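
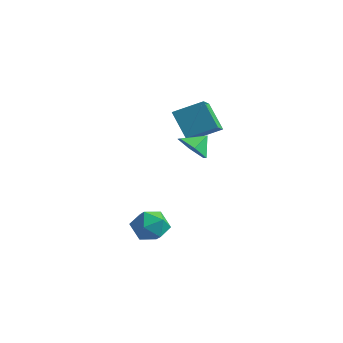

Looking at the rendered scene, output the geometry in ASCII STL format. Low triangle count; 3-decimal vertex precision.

solid 
facet normal 0.256 0.240 0.936
outer loop
vertex 0.618 -3.056 -0.523
vertex 0.535 -4.116 -0.229
vertex 1.498 -3.719 -0.594
endloop
endfacet
facet normal 0.555 0.687 0.469
outer loop
vertex 0.618 -3.056 -0.523
vertex 1.498 -3.719 -0.594
vertex 1.285 -2.996 -1.401
endloop
endfacet
facet normal 0.033 0.995 0.093
outer loop
vertex 0.618 -3.056 -0.523
vertex 1.285 -2.996 -1.401
vertex 0.19 -2.947 -1.535
endloop
endfacet
facet normal -0.590 0.738 0.329
outer loop
vertex 0.618 -3.056 -0.523
vertex 0.19 -2.947 -1.535
vertex -0.273 -3.64 -0.81
endloop
endfacet
facet normal -0.452 0.271 0.850
outer loop
vertex 0.618 -3.056 -0.523
vertex -0.273 -3.64 -0.81
vertex 0.535 -4.116 -0.229
endloop
endfacet
facet normal 0.953 0.301 0.018
outer loop
vertex 1.285 -2.996 -1.401
vertex 1.498 -3.719 -0.594
vertex 1.613 -4.02 -1.65
endloop
endfacet
facet normal 0.468 -0.422 0.776
outer loop
vertex 1.498 -3.719 -0.594
vertex 0.535 -4.116 -0.229
vertex 1.15 -4.713 -0.925
endloop
endfacet
facet normal -0.676 -0.371 0.636
outer loop
vertex 0.535 -4.116 -0.229
vertex -0.273 -3.64 -0.81
vertex 0.055 -4.664 -1.059
endloop
endfacet
facet normal -0.900 0.384 -0.207
outer loop
vertex -0.273 -3.64 -0.81
vertex 0.19 -2.947 -1.535
vertex -0.158 -3.941 -1.866
endloop
endfacet
facet normal 0.108 0.800 -0.591
outer loop
vertex 0.19 -2.947 -1.535
vertex 1.285 -2.996 -1.401
vertex 0.805 -3.544 -2.231
endloop
endfacet
facet normal 0.590 -0.738 -0.329
outer loop
vertex 0.722 -4.604 -1.937
vertex 1.613 -4.02 -1.65
vertex 1.15 -4.713 -0.925
endloop
endfacet
facet normal -0.033 -0.995 -0.093
outer loop
vertex 0.722 -4.604 -1.937
vertex 1.15 -4.713 -0.925
vertex 0.055 -4.664 -1.059
endloop
endfacet
facet normal -0.555 -0.687 -0.469
outer loop
vertex 0.722 -4.604 -1.937
vertex 0.055 -4.664 -1.059
vertex -0.158 -3.941 -1.866
endloop
endfacet
facet normal -0.256 -0.240 -0.936
outer loop
vertex 0.722 -4.604 -1.937
vertex -0.158 -3.941 -1.866
vertex 0.805 -3.544 -2.231
endloop
endfacet
facet normal 0.452 -0.271 -0.850
outer loop
vertex 0.722 -4.604 -1.937
vertex 0.805 -3.544 -2.231
vertex 1.613 -4.02 -1.65
endloop
endfacet
facet normal 0.900 -0.384 0.207
outer loop
vertex 1.15 -4.713 -0.925
vertex 1.613 -4.02 -1.65
vertex 1.498 -3.719 -0.594
endloop
endfacet
facet normal -0.108 -0.800 0.591
outer loop
vertex 0.055 -4.664 -1.059
vertex 1.15 -4.713 -0.925
vertex 0.535 -4.116 -0.229
endloop
endfacet
facet normal -0.953 -0.301 -0.018
outer loop
vertex -0.158 -3.941 -1.866
vertex 0.055 -4.664 -1.059
vertex -0.273 -3.64 -0.81
endloop
endfacet
facet normal -0.468 0.422 -0.776
outer loop
vertex 0.805 -3.544 -2.231
vertex -0.158 -3.941 -1.866
vertex 0.19 -2.947 -1.535
endloop
endfacet
facet normal 0.676 0.371 -0.636
outer loop
vertex 1.613 -4.02 -1.65
vertex 0.805 -3.544 -2.231
vertex 1.285 -2.996 -1.401
endloop
endfacet
facet normal -0.223 -0.732 -0.644
outer loop
vertex 1.882 -1.941 3.926
vertex 1.103 -1.367 3.543
vertex 2.055 -1.293 3.13
endloop
endfacet
facet normal 0.892 0.236 0.386
outer loop
vertex 1.882 -1.941 3.926
vertex 2.055 -1.293 3.13
vertex 1.357 -0.533 4.277
endloop
endfacet
facet normal -0.223 -0.731 -0.645
outer loop
vertex 2.055 -1.293 3.13
vertex 1.103 -1.367 3.543
vertex 1.277 -0.719 2.748
endloop
endfacet
facet normal 0.628 0.768 -0.126
outer loop
vertex 2.055 -1.293 3.13
vertex 1.277 -0.719 2.748
vertex 1.357 -0.533 4.277
endloop
endfacet
facet normal -0.222 -0.731 -0.645
outer loop
vertex 1.277 -0.719 2.748
vertex 1.103 -1.367 3.543
vertex 0.325 -0.793 3.16
endloop
endfacet
facet normal -0.126 0.986 -0.113
outer loop
vertex 1.277 -0.719 2.748
vertex 0.325 -0.793 3.16
vertex 1.357 -0.533 4.277
endloop
endfacet
facet normal -0.222 -0.731 -0.645
outer loop
vertex 0.325 -0.793 3.16
vertex 1.103 -1.367 3.543
vertex 0.151 -1.441 3.955
endloop
endfacet
facet normal -0.616 0.671 0.413
outer loop
vertex 0.325 -0.793 3.16
vertex 0.151 -1.441 3.955
vertex 1.357 -0.533 4.277
endloop
endfacet
facet normal -0.222 -0.732 -0.645
outer loop
vertex 0.151 -1.441 3.955
vertex 1.103 -1.367 3.543
vertex 0.93 -2.015 4.338
endloop
endfacet
facet normal -0.352 0.140 0.925
outer loop
vertex 0.151 -1.441 3.955
vertex 0.93 -2.015 4.338
vertex 1.357 -0.533 4.277
endloop
endfacet
facet normal -0.222 -0.732 -0.645
outer loop
vertex 0.93 -2.015 4.338
vertex 1.103 -1.367 3.543
vertex 1.882 -1.941 3.926
endloop
endfacet
facet normal 0.401 -0.078 0.913
outer loop
vertex 0.93 -2.015 4.338
vertex 1.882 -1.941 3.926
vertex 1.357 -0.533 4.277
endloop
endfacet
facet normal -0.598 0.050 0.800
outer loop
vertex -2.136 2.67 4.956
vertex -2.951 3.891 4.271
vertex -3.284 1.465 4.173
endloop
endfacet
facet normal 0.503 -0.754 0.423
outer loop
vertex -2.129 1.369 2.629
vertex -2.136 2.67 4.956
vertex -3.284 1.465 4.173
endloop
endfacet
facet normal -0.598 0.050 0.800
outer loop
vertex -3.284 1.465 4.173
vertex -2.951 3.891 4.271
vertex -4.099 2.686 3.487
endloop
endfacet
facet normal -0.624 -0.656 -0.426
outer loop
vertex -4.099 2.686 3.487
vertex -2.129 1.369 2.629
vertex -3.284 1.465 4.173
endloop
endfacet
facet normal 0.624 0.655 0.426
outer loop
vertex -2.136 2.67 4.956
vertex -1.796 3.795 2.727
vertex -2.951 3.891 4.271
endloop
endfacet
facet normal 0.503 -0.754 0.423
outer loop
vertex -0.981 2.574 3.413
vertex -2.136 2.67 4.956
vertex -2.129 1.369 2.629
endloop
endfacet
facet normal 0.624 0.656 0.426
outer loop
vertex -0.981 2.574 3.413
vertex -1.796 3.795 2.727
vertex -2.136 2.67 4.956
endloop
endfacet
facet normal -0.503 0.754 -0.423
outer loop
vertex -2.951 3.891 4.271
vertex -1.796 3.795 2.727
vertex -4.099 2.686 3.487
endloop
endfacet
facet normal -0.624 -0.655 -0.426
outer loop
vertex -2.944 2.59 1.944
vertex -2.129 1.369 2.629
vertex -4.099 2.686 3.487
endloop
endfacet
facet normal -0.503 0.754 -0.423
outer loop
vertex -4.099 2.686 3.487
vertex -1.796 3.795 2.727
vertex -2.944 2.59 1.944
endloop
endfacet
facet normal 0.598 -0.049 -0.800
outer loop
vertex -2.944 2.59 1.944
vertex -0.981 2.574 3.413
vertex -2.129 1.369 2.629
endloop
endfacet
facet normal 0.598 -0.050 -0.800
outer loop
vertex -1.796 3.795 2.727
vertex -0.981 2.574 3.413
vertex -2.944 2.59 1.944
endloop
endfacet

endsolid


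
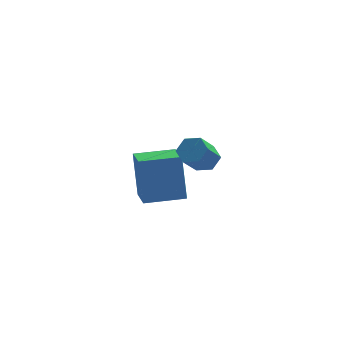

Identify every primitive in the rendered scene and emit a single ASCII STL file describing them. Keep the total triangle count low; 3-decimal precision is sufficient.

solid 
facet normal -0.995 -0.095 -0.032
outer loop
vertex -1.054 2.058 -2.146
vertex -1.164 3.374 -2.64
vertex -0.938 1.421 -3.869
endloop
endfacet
facet normal 0.078 -0.933 0.350
outer loop
vertex 0.584 1.566 -3.82
vertex -1.054 2.058 -2.146
vertex -0.938 1.421 -3.869
endloop
endfacet
facet normal -0.995 -0.095 -0.032
outer loop
vertex -0.938 1.421 -3.869
vertex -1.164 3.374 -2.64
vertex -1.048 2.737 -4.363
endloop
endfacet
facet normal 0.063 -0.346 -0.936
outer loop
vertex -1.048 2.737 -4.363
vertex 0.584 1.566 -3.82
vertex -0.938 1.421 -3.869
endloop
endfacet
facet normal -0.063 0.346 0.936
outer loop
vertex -1.054 2.058 -2.146
vertex 0.358 3.519 -2.591
vertex -1.164 3.374 -2.64
endloop
endfacet
facet normal 0.078 -0.933 0.350
outer loop
vertex 0.468 2.203 -2.097
vertex -1.054 2.058 -2.146
vertex 0.584 1.566 -3.82
endloop
endfacet
facet normal -0.063 0.346 0.936
outer loop
vertex 0.468 2.203 -2.097
vertex 0.358 3.519 -2.591
vertex -1.054 2.058 -2.146
endloop
endfacet
facet normal -0.078 0.933 -0.350
outer loop
vertex -1.164 3.374 -2.64
vertex 0.358 3.519 -2.591
vertex -1.048 2.737 -4.363
endloop
endfacet
facet normal 0.063 -0.346 -0.936
outer loop
vertex 0.474 2.882 -4.314
vertex 0.584 1.566 -3.82
vertex -1.048 2.737 -4.363
endloop
endfacet
facet normal -0.078 0.933 -0.350
outer loop
vertex -1.048 2.737 -4.363
vertex 0.358 3.519 -2.591
vertex 0.474 2.882 -4.314
endloop
endfacet
facet normal 0.995 0.095 0.032
outer loop
vertex 0.474 2.882 -4.314
vertex 0.468 2.203 -2.097
vertex 0.584 1.566 -3.82
endloop
endfacet
facet normal 0.995 0.095 0.032
outer loop
vertex 0.358 3.519 -2.591
vertex 0.468 2.203 -2.097
vertex 0.474 2.882 -4.314
endloop
endfacet
facet normal 0.430 0.519 -0.739
outer loop
vertex 1.237 -0.764 0.451
vertex 0.928 -1.042 0.076
vertex 0.736 -0.565 0.299
endloop
endfacet
facet normal 0.121 0.777 0.617
outer loop
vertex 1.237 -0.764 0.451
vertex 0.736 -0.565 0.299
vertex 0.742 -1.361 1.3
endloop
endfacet
facet normal 0.121 0.777 0.617
outer loop
vertex 0.742 -1.361 1.3
vertex 0.736 -0.565 0.299
vertex 0.241 -1.162 1.148
endloop
endfacet
facet normal -0.430 -0.520 0.738
outer loop
vertex 0.742 -1.361 1.3
vertex 0.241 -1.162 1.148
vertex 0.432 -1.638 0.924
endloop
endfacet
facet normal 0.432 0.519 -0.738
outer loop
vertex 0.736 -0.565 0.299
vertex 0.928 -1.042 0.076
vertex 0.427 -0.842 -0.077
endloop
endfacet
facet normal -0.714 0.696 0.074
outer loop
vertex 0.736 -0.565 0.299
vertex 0.427 -0.842 -0.077
vertex 0.241 -1.162 1.148
endloop
endfacet
facet normal -0.714 0.696 0.074
outer loop
vertex 0.241 -1.162 1.148
vertex 0.427 -0.842 -0.077
vertex -0.068 -1.439 0.772
endloop
endfacet
facet normal -0.431 -0.520 0.737
outer loop
vertex 0.241 -1.162 1.148
vertex -0.068 -1.439 0.772
vertex 0.432 -1.638 0.924
endloop
endfacet
facet normal 0.432 0.518 -0.738
outer loop
vertex 0.427 -0.842 -0.077
vertex 0.928 -1.042 0.076
vertex 0.618 -1.319 -0.3
endloop
endfacet
facet normal -0.835 -0.080 -0.544
outer loop
vertex 0.427 -0.842 -0.077
vertex 0.618 -1.319 -0.3
vertex -0.068 -1.439 0.772
endloop
endfacet
facet normal -0.835 -0.080 -0.544
outer loop
vertex -0.068 -1.439 0.772
vertex 0.618 -1.319 -0.3
vertex 0.123 -1.916 0.549
endloop
endfacet
facet normal -0.431 -0.518 0.739
outer loop
vertex -0.068 -1.439 0.772
vertex 0.123 -1.916 0.549
vertex 0.432 -1.638 0.924
endloop
endfacet
facet normal 0.430 0.520 -0.738
outer loop
vertex 0.618 -1.319 -0.3
vertex 0.928 -1.042 0.076
vertex 1.119 -1.518 -0.148
endloop
endfacet
facet normal -0.121 -0.777 -0.617
outer loop
vertex 0.618 -1.319 -0.3
vertex 1.119 -1.518 -0.148
vertex 0.123 -1.916 0.549
endloop
endfacet
facet normal -0.121 -0.777 -0.617
outer loop
vertex 0.123 -1.916 0.549
vertex 1.119 -1.518 -0.148
vertex 0.624 -2.115 0.701
endloop
endfacet
facet normal -0.430 -0.519 0.739
outer loop
vertex 0.123 -1.916 0.549
vertex 0.624 -2.115 0.701
vertex 0.432 -1.638 0.924
endloop
endfacet
facet normal 0.431 0.520 -0.737
outer loop
vertex 1.119 -1.518 -0.148
vertex 0.928 -1.042 0.076
vertex 1.428 -1.241 0.228
endloop
endfacet
facet normal 0.714 -0.696 -0.074
outer loop
vertex 1.119 -1.518 -0.148
vertex 1.428 -1.241 0.228
vertex 0.624 -2.115 0.701
endloop
endfacet
facet normal 0.714 -0.696 -0.074
outer loop
vertex 0.624 -2.115 0.701
vertex 1.428 -1.241 0.228
vertex 0.933 -1.838 1.077
endloop
endfacet
facet normal -0.432 -0.519 0.738
outer loop
vertex 0.624 -2.115 0.701
vertex 0.933 -1.838 1.077
vertex 0.432 -1.638 0.924
endloop
endfacet
facet normal 0.431 0.518 -0.739
outer loop
vertex 1.428 -1.241 0.228
vertex 0.928 -1.042 0.076
vertex 1.237 -0.764 0.451
endloop
endfacet
facet normal 0.835 0.080 0.544
outer loop
vertex 1.428 -1.241 0.228
vertex 1.237 -0.764 0.451
vertex 0.933 -1.838 1.077
endloop
endfacet
facet normal 0.835 0.080 0.544
outer loop
vertex 0.933 -1.838 1.077
vertex 1.237 -0.764 0.451
vertex 0.742 -1.361 1.3
endloop
endfacet
facet normal -0.432 -0.518 0.738
outer loop
vertex 0.933 -1.838 1.077
vertex 0.742 -1.361 1.3
vertex 0.432 -1.638 0.924
endloop
endfacet

endsolid


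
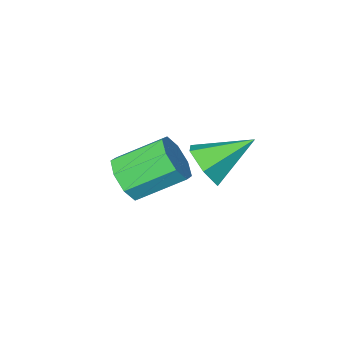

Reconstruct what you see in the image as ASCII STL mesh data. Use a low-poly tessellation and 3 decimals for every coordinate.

solid 
facet normal 0.824 -0.257 -0.504
outer loop
vertex 0.604 2.139 3.134
vertex 0.319 2.224 2.625
vertex 0.612 2.67 2.877
endloop
endfacet
facet normal 0.201 0.424 0.883
outer loop
vertex 0.604 2.139 3.134
vertex 0.612 2.67 2.877
vertex -0.679 2.536 3.235
endloop
endfacet
facet normal 0.825 -0.257 -0.504
outer loop
vertex 0.612 2.67 2.877
vertex 0.319 2.224 2.625
vertex 0.327 2.755 2.367
endloop
endfacet
facet normal -0.049 0.980 0.191
outer loop
vertex 0.612 2.67 2.877
vertex 0.327 2.755 2.367
vertex -0.679 2.536 3.235
endloop
endfacet
facet normal 0.824 -0.258 -0.505
outer loop
vertex 0.327 2.755 2.367
vertex 0.319 2.224 2.625
vertex 0.033 2.309 2.115
endloop
endfacet
facet normal -0.570 0.656 -0.495
outer loop
vertex 0.327 2.755 2.367
vertex 0.033 2.309 2.115
vertex -0.679 2.536 3.235
endloop
endfacet
facet normal 0.824 -0.258 -0.505
outer loop
vertex 0.033 2.309 2.115
vertex 0.319 2.224 2.625
vertex 0.025 1.779 2.373
endloop
endfacet
facet normal -0.842 -0.226 -0.490
outer loop
vertex 0.033 2.309 2.115
vertex 0.025 1.779 2.373
vertex -0.679 2.536 3.235
endloop
endfacet
facet normal 0.824 -0.259 -0.504
outer loop
vertex 0.025 1.779 2.373
vertex 0.319 2.224 2.625
vertex 0.31 1.694 2.882
endloop
endfacet
facet normal -0.592 -0.780 0.201
outer loop
vertex 0.025 1.779 2.373
vertex 0.31 1.694 2.882
vertex -0.679 2.536 3.235
endloop
endfacet
facet normal 0.824 -0.259 -0.504
outer loop
vertex 0.31 1.694 2.882
vertex 0.319 2.224 2.625
vertex 0.604 2.139 3.134
endloop
endfacet
facet normal -0.071 -0.456 0.887
outer loop
vertex 0.31 1.694 2.882
vertex 0.604 2.139 3.134
vertex -0.679 2.536 3.235
endloop
endfacet
facet normal 0.768 -0.393 -0.505
outer loop
vertex 0.997 -0.426 1.184
vertex 0.778 -0.18 0.659
vertex 1.167 0.009 1.104
endloop
endfacet
facet normal 0.530 -0.052 0.846
outer loop
vertex 0.997 -0.426 1.184
vertex 1.167 0.009 1.104
vertex 0.021 0.073 1.826
endloop
endfacet
facet normal 0.530 -0.050 0.846
outer loop
vertex 0.021 0.073 1.826
vertex 1.167 0.009 1.104
vertex 0.191 0.509 1.745
endloop
endfacet
facet normal -0.768 0.393 0.505
outer loop
vertex 0.021 0.073 1.826
vertex 0.191 0.509 1.745
vertex -0.198 0.32 1.301
endloop
endfacet
facet normal 0.769 -0.393 -0.505
outer loop
vertex 1.167 0.009 1.104
vertex 0.778 -0.18 0.659
vertex 1.109 0.334 0.763
endloop
endfacet
facet normal 0.628 0.614 0.478
outer loop
vertex 1.167 0.009 1.104
vertex 1.109 0.334 0.763
vertex 0.191 0.509 1.745
endloop
endfacet
facet normal 0.628 0.614 0.478
outer loop
vertex 0.191 0.509 1.745
vertex 1.109 0.334 0.763
vertex 0.133 0.834 1.404
endloop
endfacet
facet normal -0.768 0.393 0.505
outer loop
vertex 0.191 0.509 1.745
vertex 0.133 0.834 1.404
vertex -0.198 0.32 1.301
endloop
endfacet
facet normal 0.768 -0.393 -0.505
outer loop
vertex 1.109 0.334 0.763
vertex 0.778 -0.18 0.659
vertex 0.857 0.358 0.361
endloop
endfacet
facet normal 0.359 0.918 -0.170
outer loop
vertex 1.109 0.334 0.763
vertex 0.857 0.358 0.361
vertex 0.133 0.834 1.404
endloop
endfacet
facet normal 0.358 0.918 -0.170
outer loop
vertex 0.133 0.834 1.404
vertex 0.857 0.358 0.361
vertex -0.119 0.858 1.003
endloop
endfacet
facet normal -0.768 0.393 0.506
outer loop
vertex 0.133 0.834 1.404
vertex -0.119 0.858 1.003
vertex -0.198 0.32 1.301
endloop
endfacet
facet normal 0.768 -0.393 -0.505
outer loop
vertex 0.857 0.358 0.361
vertex 0.778 -0.18 0.659
vertex 0.559 0.067 0.134
endloop
endfacet
facet normal -0.122 0.685 -0.718
outer loop
vertex 0.857 0.358 0.361
vertex 0.559 0.067 0.134
vertex -0.119 0.858 1.003
endloop
endfacet
facet normal -0.123 0.684 -0.719
outer loop
vertex -0.119 0.858 1.003
vertex 0.559 0.067 0.134
vertex -0.417 0.566 0.776
endloop
endfacet
facet normal -0.769 0.392 0.505
outer loop
vertex -0.119 0.858 1.003
vertex -0.417 0.566 0.776
vertex -0.198 0.32 1.301
endloop
endfacet
facet normal 0.768 -0.393 -0.505
outer loop
vertex 0.559 0.067 0.134
vertex 0.778 -0.18 0.659
vertex 0.389 -0.369 0.215
endloop
endfacet
facet normal -0.531 0.050 -0.846
outer loop
vertex 0.559 0.067 0.134
vertex 0.389 -0.369 0.215
vertex -0.417 0.566 0.776
endloop
endfacet
facet normal -0.530 0.051 -0.847
outer loop
vertex -0.417 0.566 0.776
vertex 0.389 -0.369 0.215
vertex -0.587 0.131 0.856
endloop
endfacet
facet normal -0.768 0.393 0.505
outer loop
vertex -0.417 0.566 0.776
vertex -0.587 0.131 0.856
vertex -0.198 0.32 1.301
endloop
endfacet
facet normal 0.768 -0.393 -0.505
outer loop
vertex 0.389 -0.369 0.215
vertex 0.778 -0.18 0.659
vertex 0.447 -0.694 0.556
endloop
endfacet
facet normal -0.628 -0.614 -0.478
outer loop
vertex 0.389 -0.369 0.215
vertex 0.447 -0.694 0.556
vertex -0.587 0.131 0.856
endloop
endfacet
facet normal -0.628 -0.614 -0.478
outer loop
vertex -0.587 0.131 0.856
vertex 0.447 -0.694 0.556
vertex -0.529 -0.194 1.197
endloop
endfacet
facet normal -0.769 0.393 0.505
outer loop
vertex -0.587 0.131 0.856
vertex -0.529 -0.194 1.197
vertex -0.198 0.32 1.301
endloop
endfacet
facet normal 0.768 -0.393 -0.506
outer loop
vertex 0.447 -0.694 0.556
vertex 0.778 -0.18 0.659
vertex 0.699 -0.718 0.957
endloop
endfacet
facet normal -0.358 -0.918 0.170
outer loop
vertex 0.447 -0.694 0.556
vertex 0.699 -0.718 0.957
vertex -0.529 -0.194 1.197
endloop
endfacet
facet normal -0.358 -0.918 0.170
outer loop
vertex -0.529 -0.194 1.197
vertex 0.699 -0.718 0.957
vertex -0.277 -0.218 1.599
endloop
endfacet
facet normal -0.768 0.393 0.505
outer loop
vertex -0.529 -0.194 1.197
vertex -0.277 -0.218 1.599
vertex -0.198 0.32 1.301
endloop
endfacet
facet normal 0.769 -0.392 -0.505
outer loop
vertex 0.699 -0.718 0.957
vertex 0.778 -0.18 0.659
vertex 0.997 -0.426 1.184
endloop
endfacet
facet normal 0.123 -0.684 0.719
outer loop
vertex 0.699 -0.718 0.957
vertex 0.997 -0.426 1.184
vertex -0.277 -0.218 1.599
endloop
endfacet
facet normal 0.122 -0.685 0.718
outer loop
vertex -0.277 -0.218 1.599
vertex 0.997 -0.426 1.184
vertex 0.021 0.073 1.826
endloop
endfacet
facet normal -0.768 0.393 0.505
outer loop
vertex -0.277 -0.218 1.599
vertex 0.021 0.073 1.826
vertex -0.198 0.32 1.301
endloop
endfacet

endsolid


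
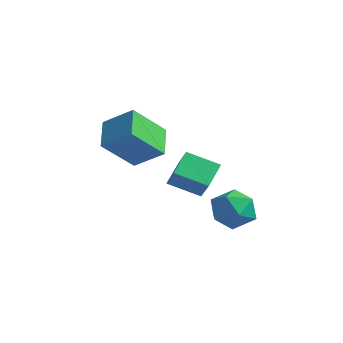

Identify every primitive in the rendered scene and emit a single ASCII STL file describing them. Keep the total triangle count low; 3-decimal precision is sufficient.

solid 
facet normal -0.610 0.620 0.494
outer loop
vertex -3.304 -1.35 2.638
vertex -2.92 0.198 1.167
vertex -4.617 -1.904 1.712
endloop
endfacet
facet normal -0.177 -0.714 0.678
outer loop
vertex -3.58 -2.958 0.873
vertex -3.304 -1.35 2.638
vertex -4.617 -1.904 1.712
endloop
endfacet
facet normal -0.610 0.620 0.494
outer loop
vertex -4.617 -1.904 1.712
vertex -2.92 0.198 1.167
vertex -4.233 -0.356 0.241
endloop
endfacet
facet normal -0.772 -0.326 -0.545
outer loop
vertex -4.233 -0.356 0.241
vertex -3.58 -2.958 0.873
vertex -4.617 -1.904 1.712
endloop
endfacet
facet normal 0.772 0.326 0.545
outer loop
vertex -3.304 -1.35 2.638
vertex -1.883 -0.856 0.328
vertex -2.92 0.198 1.167
endloop
endfacet
facet normal -0.177 -0.714 0.678
outer loop
vertex -2.267 -2.404 1.799
vertex -3.304 -1.35 2.638
vertex -3.58 -2.958 0.873
endloop
endfacet
facet normal 0.772 0.326 0.545
outer loop
vertex -2.267 -2.404 1.799
vertex -1.883 -0.856 0.328
vertex -3.304 -1.35 2.638
endloop
endfacet
facet normal 0.177 0.714 -0.678
outer loop
vertex -2.92 0.198 1.167
vertex -1.883 -0.856 0.328
vertex -4.233 -0.356 0.241
endloop
endfacet
facet normal -0.772 -0.326 -0.545
outer loop
vertex -3.196 -1.41 -0.598
vertex -3.58 -2.958 0.873
vertex -4.233 -0.356 0.241
endloop
endfacet
facet normal 0.177 0.714 -0.678
outer loop
vertex -4.233 -0.356 0.241
vertex -1.883 -0.856 0.328
vertex -3.196 -1.41 -0.598
endloop
endfacet
facet normal 0.610 -0.620 -0.494
outer loop
vertex -3.196 -1.41 -0.598
vertex -2.267 -2.404 1.799
vertex -3.58 -2.958 0.873
endloop
endfacet
facet normal 0.610 -0.620 -0.494
outer loop
vertex -1.883 -0.856 0.328
vertex -2.267 -2.404 1.799
vertex -3.196 -1.41 -0.598
endloop
endfacet
facet normal -0.857 0.240 0.456
outer loop
vertex 0.616 0.408 -2.211
vertex 0.615 -0.598 -1.684
vertex 1.122 0.296 -1.201
endloop
endfacet
facet normal -0.467 0.822 0.325
outer loop
vertex 0.616 0.408 -2.211
vertex 1.122 0.296 -1.201
vertex 1.62 0.903 -2.021
endloop
endfacet
facet normal -0.351 0.857 -0.378
outer loop
vertex 0.616 0.408 -2.211
vertex 1.62 0.903 -2.021
vertex 1.421 0.384 -3.012
endloop
endfacet
facet normal -0.670 0.295 -0.682
outer loop
vertex 0.616 0.408 -2.211
vertex 1.421 0.384 -3.012
vertex 0.8 -0.543 -2.803
endloop
endfacet
facet normal -0.982 -0.086 -0.167
outer loop
vertex 0.616 0.408 -2.211
vertex 0.8 -0.543 -2.803
vertex 0.615 -0.598 -1.684
endloop
endfacet
facet normal 0.164 0.743 0.649
outer loop
vertex 1.62 0.903 -2.021
vertex 1.122 0.296 -1.201
vertex 2.24 0.203 -1.377
endloop
endfacet
facet normal -0.468 -0.200 0.861
outer loop
vertex 1.122 0.296 -1.201
vertex 0.615 -0.598 -1.684
vertex 1.619 -0.724 -1.168
endloop
endfacet
facet normal -0.670 -0.728 -0.147
outer loop
vertex 0.615 -0.598 -1.684
vertex 0.8 -0.543 -2.803
vertex 1.42 -1.243 -2.159
endloop
endfacet
facet normal -0.164 -0.111 -0.980
outer loop
vertex 0.8 -0.543 -2.803
vertex 1.421 0.384 -3.012
vertex 1.918 -0.636 -2.979
endloop
endfacet
facet normal 0.351 0.799 -0.489
outer loop
vertex 1.421 0.384 -3.012
vertex 1.62 0.903 -2.021
vertex 2.425 0.258 -2.496
endloop
endfacet
facet normal 0.670 -0.295 0.682
outer loop
vertex 2.424 -0.748 -1.969
vertex 2.24 0.203 -1.377
vertex 1.619 -0.724 -1.168
endloop
endfacet
facet normal 0.351 -0.857 0.378
outer loop
vertex 2.424 -0.748 -1.969
vertex 1.619 -0.724 -1.168
vertex 1.42 -1.243 -2.159
endloop
endfacet
facet normal 0.467 -0.822 -0.325
outer loop
vertex 2.424 -0.748 -1.969
vertex 1.42 -1.243 -2.159
vertex 1.918 -0.636 -2.979
endloop
endfacet
facet normal 0.857 -0.240 -0.456
outer loop
vertex 2.424 -0.748 -1.969
vertex 1.918 -0.636 -2.979
vertex 2.425 0.258 -2.496
endloop
endfacet
facet normal 0.982 0.086 0.167
outer loop
vertex 2.424 -0.748 -1.969
vertex 2.425 0.258 -2.496
vertex 2.24 0.203 -1.377
endloop
endfacet
facet normal 0.164 0.111 0.980
outer loop
vertex 1.619 -0.724 -1.168
vertex 2.24 0.203 -1.377
vertex 1.122 0.296 -1.201
endloop
endfacet
facet normal -0.351 -0.799 0.489
outer loop
vertex 1.42 -1.243 -2.159
vertex 1.619 -0.724 -1.168
vertex 0.615 -0.598 -1.684
endloop
endfacet
facet normal -0.164 -0.743 -0.649
outer loop
vertex 1.918 -0.636 -2.979
vertex 1.42 -1.243 -2.159
vertex 0.8 -0.543 -2.803
endloop
endfacet
facet normal 0.468 0.200 -0.861
outer loop
vertex 2.425 0.258 -2.496
vertex 1.918 -0.636 -2.979
vertex 1.421 0.384 -3.012
endloop
endfacet
facet normal 0.670 0.728 0.147
outer loop
vertex 2.24 0.203 -1.377
vertex 2.425 0.258 -2.496
vertex 1.62 0.903 -2.021
endloop
endfacet
facet normal -0.625 0.288 -0.725
outer loop
vertex -2.073 0.158 -0.532
vertex -0.894 1.051 -1.194
vertex -1.67 -0.962 -1.325
endloop
endfacet
facet normal -0.728 -0.551 0.408
outer loop
vertex -0.826 -1.351 -0.346
vertex -2.073 0.158 -0.532
vertex -1.67 -0.962 -1.325
endloop
endfacet
facet normal -0.625 0.288 -0.725
outer loop
vertex -1.67 -0.962 -1.325
vertex -0.894 1.051 -1.194
vertex -0.491 -0.069 -1.987
endloop
endfacet
facet normal 0.282 -0.783 -0.554
outer loop
vertex -0.491 -0.069 -1.987
vertex -0.826 -1.351 -0.346
vertex -1.67 -0.962 -1.325
endloop
endfacet
facet normal -0.282 0.783 0.554
outer loop
vertex -2.073 0.158 -0.532
vertex -0.05 0.662 -0.215
vertex -0.894 1.051 -1.194
endloop
endfacet
facet normal -0.728 -0.551 0.408
outer loop
vertex -1.229 -0.231 0.447
vertex -2.073 0.158 -0.532
vertex -0.826 -1.351 -0.346
endloop
endfacet
facet normal -0.282 0.783 0.554
outer loop
vertex -1.229 -0.231 0.447
vertex -0.05 0.662 -0.215
vertex -2.073 0.158 -0.532
endloop
endfacet
facet normal 0.728 0.551 -0.408
outer loop
vertex -0.894 1.051 -1.194
vertex -0.05 0.662 -0.215
vertex -0.491 -0.069 -1.987
endloop
endfacet
facet normal 0.282 -0.783 -0.554
outer loop
vertex 0.353 -0.458 -1.008
vertex -0.826 -1.351 -0.346
vertex -0.491 -0.069 -1.987
endloop
endfacet
facet normal 0.728 0.551 -0.408
outer loop
vertex -0.491 -0.069 -1.987
vertex -0.05 0.662 -0.215
vertex 0.353 -0.458 -1.008
endloop
endfacet
facet normal 0.625 -0.288 0.725
outer loop
vertex 0.353 -0.458 -1.008
vertex -1.229 -0.231 0.447
vertex -0.826 -1.351 -0.346
endloop
endfacet
facet normal 0.625 -0.288 0.725
outer loop
vertex -0.05 0.662 -0.215
vertex -1.229 -0.231 0.447
vertex 0.353 -0.458 -1.008
endloop
endfacet

endsolid


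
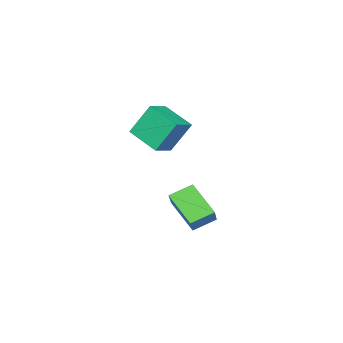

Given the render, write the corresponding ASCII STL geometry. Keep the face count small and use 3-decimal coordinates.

solid 
facet normal -0.603 -0.500 -0.621
outer loop
vertex 1.909 1.2 0.646
vertex 1.001 1.682 1.14
vertex 1.989 2.522 -0.497
endloop
endfacet
facet normal 0.796 -0.422 -0.433
outer loop
vertex 2.899 3.278 0.44
vertex 1.909 1.2 0.646
vertex 1.989 2.522 -0.497
endloop
endfacet
facet normal -0.603 -0.501 -0.621
outer loop
vertex 1.989 2.522 -0.497
vertex 1.001 1.682 1.14
vertex 1.081 3.004 -0.004
endloop
endfacet
facet normal 0.046 0.755 -0.654
outer loop
vertex 1.081 3.004 -0.004
vertex 2.899 3.278 0.44
vertex 1.989 2.522 -0.497
endloop
endfacet
facet normal -0.045 -0.755 0.654
outer loop
vertex 1.909 1.2 0.646
vertex 1.911 2.438 2.077
vertex 1.001 1.682 1.14
endloop
endfacet
facet normal 0.797 -0.422 -0.432
outer loop
vertex 2.819 1.956 1.584
vertex 1.909 1.2 0.646
vertex 2.899 3.278 0.44
endloop
endfacet
facet normal -0.046 -0.755 0.654
outer loop
vertex 2.819 1.956 1.584
vertex 1.911 2.438 2.077
vertex 1.909 1.2 0.646
endloop
endfacet
facet normal -0.796 0.423 0.433
outer loop
vertex 1.001 1.682 1.14
vertex 1.911 2.438 2.077
vertex 1.081 3.004 -0.004
endloop
endfacet
facet normal 0.046 0.756 -0.653
outer loop
vertex 1.991 3.76 0.934
vertex 2.899 3.278 0.44
vertex 1.081 3.004 -0.004
endloop
endfacet
facet normal -0.797 0.422 0.433
outer loop
vertex 1.081 3.004 -0.004
vertex 1.911 2.438 2.077
vertex 1.991 3.76 0.934
endloop
endfacet
facet normal 0.603 0.501 0.621
outer loop
vertex 1.991 3.76 0.934
vertex 2.819 1.956 1.584
vertex 2.899 3.278 0.44
endloop
endfacet
facet normal 0.603 0.501 0.621
outer loop
vertex 1.911 2.438 2.077
vertex 2.819 1.956 1.584
vertex 1.991 3.76 0.934
endloop
endfacet
facet normal -0.337 0.376 0.863
outer loop
vertex -1.534 -2.613 4.309
vertex -0.423 -2.434 4.665
vertex -1.564 -1.031 3.609
endloop
endfacet
facet normal -0.941 -0.151 -0.302
outer loop
vertex -0.957 -1.706 2.055
vertex -1.534 -2.613 4.309
vertex -1.564 -1.031 3.609
endloop
endfacet
facet normal -0.337 0.376 0.863
outer loop
vertex -1.564 -1.031 3.609
vertex -0.423 -2.434 4.665
vertex -0.453 -0.852 3.965
endloop
endfacet
facet normal -0.018 0.915 -0.404
outer loop
vertex -0.453 -0.852 3.965
vertex -0.957 -1.706 2.055
vertex -1.564 -1.031 3.609
endloop
endfacet
facet normal 0.018 -0.915 0.404
outer loop
vertex -1.534 -2.613 4.309
vertex 0.184 -3.109 3.111
vertex -0.423 -2.434 4.665
endloop
endfacet
facet normal -0.941 -0.151 -0.302
outer loop
vertex -0.927 -3.288 2.755
vertex -1.534 -2.613 4.309
vertex -0.957 -1.706 2.055
endloop
endfacet
facet normal 0.018 -0.915 0.404
outer loop
vertex -0.927 -3.288 2.755
vertex 0.184 -3.109 3.111
vertex -1.534 -2.613 4.309
endloop
endfacet
facet normal 0.941 0.151 0.302
outer loop
vertex -0.423 -2.434 4.665
vertex 0.184 -3.109 3.111
vertex -0.453 -0.852 3.965
endloop
endfacet
facet normal -0.018 0.915 -0.404
outer loop
vertex 0.154 -1.527 2.411
vertex -0.957 -1.706 2.055
vertex -0.453 -0.852 3.965
endloop
endfacet
facet normal 0.941 0.151 0.302
outer loop
vertex -0.453 -0.852 3.965
vertex 0.184 -3.109 3.111
vertex 0.154 -1.527 2.411
endloop
endfacet
facet normal 0.337 -0.376 -0.863
outer loop
vertex 0.154 -1.527 2.411
vertex -0.927 -3.288 2.755
vertex -0.957 -1.706 2.055
endloop
endfacet
facet normal 0.337 -0.376 -0.863
outer loop
vertex 0.184 -3.109 3.111
vertex -0.927 -3.288 2.755
vertex 0.154 -1.527 2.411
endloop
endfacet

endsolid


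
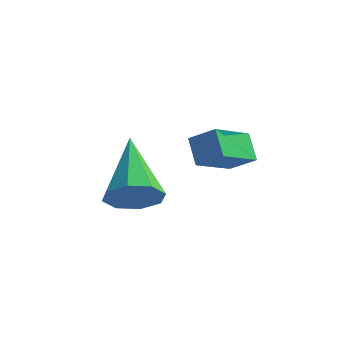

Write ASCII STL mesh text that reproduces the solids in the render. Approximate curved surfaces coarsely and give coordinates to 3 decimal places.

solid 
facet normal -0.843 -0.092 -0.529
outer loop
vertex 1.611 2.963 0.737
vertex 1.831 4.264 0.16
vertex 2.09 2.573 0.042
endloop
endfacet
facet normal -0.154 -0.903 0.401
outer loop
vertex 2.849 2.656 0.52
vertex 1.611 2.963 0.737
vertex 2.09 2.573 0.042
endloop
endfacet
facet normal -0.842 -0.092 -0.531
outer loop
vertex 2.09 2.573 0.042
vertex 1.831 4.264 0.16
vertex 2.311 3.874 -0.534
endloop
endfacet
facet normal 0.516 -0.419 -0.747
outer loop
vertex 2.311 3.874 -0.534
vertex 2.849 2.656 0.52
vertex 2.09 2.573 0.042
endloop
endfacet
facet normal -0.516 0.419 0.747
outer loop
vertex 1.611 2.963 0.737
vertex 2.59 4.347 0.638
vertex 1.831 4.264 0.16
endloop
endfacet
facet normal -0.154 -0.903 0.401
outer loop
vertex 2.369 3.046 1.214
vertex 1.611 2.963 0.737
vertex 2.849 2.656 0.52
endloop
endfacet
facet normal -0.516 0.419 0.747
outer loop
vertex 2.369 3.046 1.214
vertex 2.59 4.347 0.638
vertex 1.611 2.963 0.737
endloop
endfacet
facet normal 0.154 0.903 -0.401
outer loop
vertex 1.831 4.264 0.16
vertex 2.59 4.347 0.638
vertex 2.311 3.874 -0.534
endloop
endfacet
facet normal 0.516 -0.419 -0.747
outer loop
vertex 3.069 3.957 -0.057
vertex 2.849 2.656 0.52
vertex 2.311 3.874 -0.534
endloop
endfacet
facet normal 0.153 0.903 -0.401
outer loop
vertex 2.311 3.874 -0.534
vertex 2.59 4.347 0.638
vertex 3.069 3.957 -0.057
endloop
endfacet
facet normal 0.843 0.093 0.531
outer loop
vertex 3.069 3.957 -0.057
vertex 2.369 3.046 1.214
vertex 2.849 2.656 0.52
endloop
endfacet
facet normal 0.843 0.091 0.530
outer loop
vertex 2.59 4.347 0.638
vertex 2.369 3.046 1.214
vertex 3.069 3.957 -0.057
endloop
endfacet
facet normal 0.492 -0.642 -0.588
outer loop
vertex 2.037 0.663 0.019
vertex 1.451 0.723 -0.537
vertex 2.143 1.118 -0.389
endloop
endfacet
facet normal 0.650 0.418 0.635
outer loop
vertex 2.037 0.663 0.019
vertex 2.143 1.118 -0.389
vertex 0.369 2.137 0.757
endloop
endfacet
facet normal 0.492 -0.642 -0.588
outer loop
vertex 2.143 1.118 -0.389
vertex 1.451 0.723 -0.537
vertex 1.843 1.341 -0.884
endloop
endfacet
facet normal 0.527 0.848 0.062
outer loop
vertex 2.143 1.118 -0.389
vertex 1.843 1.341 -0.884
vertex 0.369 2.137 0.757
endloop
endfacet
facet normal 0.491 -0.642 -0.588
outer loop
vertex 1.843 1.341 -0.884
vertex 1.451 0.723 -0.537
vertex 1.313 1.202 -1.175
endloop
endfacet
facet normal 0.002 0.901 -0.435
outer loop
vertex 1.843 1.341 -0.884
vertex 1.313 1.202 -1.175
vertex 0.369 2.137 0.757
endloop
endfacet
facet normal 0.491 -0.642 -0.589
outer loop
vertex 1.313 1.202 -1.175
vertex 1.451 0.723 -0.537
vertex 0.864 0.783 -1.092
endloop
endfacet
facet normal -0.616 0.548 -0.566
outer loop
vertex 1.313 1.202 -1.175
vertex 0.864 0.783 -1.092
vertex 0.369 2.137 0.757
endloop
endfacet
facet normal 0.491 -0.642 -0.589
outer loop
vertex 0.864 0.783 -1.092
vertex 1.451 0.723 -0.537
vertex 0.759 0.329 -0.684
endloop
endfacet
facet normal -0.967 -0.005 -0.255
outer loop
vertex 0.864 0.783 -1.092
vertex 0.759 0.329 -0.684
vertex 0.369 2.137 0.757
endloop
endfacet
facet normal 0.491 -0.643 -0.588
outer loop
vertex 0.759 0.329 -0.684
vertex 1.451 0.723 -0.537
vertex 1.058 0.105 -0.189
endloop
endfacet
facet normal -0.845 -0.433 0.314
outer loop
vertex 0.759 0.329 -0.684
vertex 1.058 0.105 -0.189
vertex 0.369 2.137 0.757
endloop
endfacet
facet normal 0.491 -0.643 -0.587
outer loop
vertex 1.058 0.105 -0.189
vertex 1.451 0.723 -0.537
vertex 1.588 0.244 0.102
endloop
endfacet
facet normal -0.319 -0.487 0.813
outer loop
vertex 1.058 0.105 -0.189
vertex 1.588 0.244 0.102
vertex 0.369 2.137 0.757
endloop
endfacet
facet normal 0.491 -0.643 -0.587
outer loop
vertex 1.588 0.244 0.102
vertex 1.451 0.723 -0.537
vertex 2.037 0.663 0.019
endloop
endfacet
facet normal 0.300 -0.134 0.945
outer loop
vertex 1.588 0.244 0.102
vertex 2.037 0.663 0.019
vertex 0.369 2.137 0.757
endloop
endfacet

endsolid


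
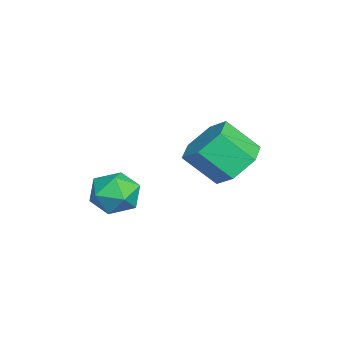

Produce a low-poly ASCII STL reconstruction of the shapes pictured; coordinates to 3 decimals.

solid 
facet normal 0.063 0.710 -0.702
outer loop
vertex -1.396 4.516 1.181
vertex -2.077 3.94 0.537
vertex -2.482 4.677 1.246
endloop
endfacet
facet normal 0.145 0.689 0.710
outer loop
vertex -1.396 4.516 1.181
vertex -2.482 4.677 1.246
vertex -1.502 3.316 2.367
endloop
endfacet
facet normal 0.145 0.689 0.710
outer loop
vertex -1.502 3.316 2.367
vertex -2.482 4.677 1.246
vertex -2.588 3.477 2.432
endloop
endfacet
facet normal -0.063 -0.710 0.702
outer loop
vertex -1.502 3.316 2.367
vertex -2.588 3.477 2.432
vertex -2.183 2.74 1.723
endloop
endfacet
facet normal 0.063 0.710 -0.702
outer loop
vertex -2.482 4.677 1.246
vertex -2.077 3.94 0.537
vertex -3.163 4.101 0.602
endloop
endfacet
facet normal -0.783 0.471 0.407
outer loop
vertex -2.482 4.677 1.246
vertex -3.163 4.101 0.602
vertex -2.588 3.477 2.432
endloop
endfacet
facet normal -0.783 0.471 0.407
outer loop
vertex -2.588 3.477 2.432
vertex -3.163 4.101 0.602
vertex -3.269 2.901 1.788
endloop
endfacet
facet normal -0.063 -0.710 0.702
outer loop
vertex -2.588 3.477 2.432
vertex -3.269 2.901 1.788
vertex -2.183 2.74 1.723
endloop
endfacet
facet normal 0.063 0.710 -0.702
outer loop
vertex -3.163 4.101 0.602
vertex -2.077 3.94 0.537
vertex -2.758 3.364 -0.107
endloop
endfacet
facet normal -0.928 -0.218 -0.303
outer loop
vertex -3.163 4.101 0.602
vertex -2.758 3.364 -0.107
vertex -3.269 2.901 1.788
endloop
endfacet
facet normal -0.928 -0.218 -0.303
outer loop
vertex -3.269 2.901 1.788
vertex -2.758 3.364 -0.107
vertex -2.864 2.164 1.079
endloop
endfacet
facet normal -0.063 -0.710 0.702
outer loop
vertex -3.269 2.901 1.788
vertex -2.864 2.164 1.079
vertex -2.183 2.74 1.723
endloop
endfacet
facet normal 0.063 0.710 -0.702
outer loop
vertex -2.758 3.364 -0.107
vertex -2.077 3.94 0.537
vertex -1.672 3.203 -0.172
endloop
endfacet
facet normal -0.145 -0.689 -0.710
outer loop
vertex -2.758 3.364 -0.107
vertex -1.672 3.203 -0.172
vertex -2.864 2.164 1.079
endloop
endfacet
facet normal -0.145 -0.689 -0.710
outer loop
vertex -2.864 2.164 1.079
vertex -1.672 3.203 -0.172
vertex -1.778 2.003 1.014
endloop
endfacet
facet normal -0.063 -0.710 0.702
outer loop
vertex -2.864 2.164 1.079
vertex -1.778 2.003 1.014
vertex -2.183 2.74 1.723
endloop
endfacet
facet normal 0.063 0.710 -0.702
outer loop
vertex -1.672 3.203 -0.172
vertex -2.077 3.94 0.537
vertex -0.991 3.779 0.472
endloop
endfacet
facet normal 0.783 -0.471 -0.407
outer loop
vertex -1.672 3.203 -0.172
vertex -0.991 3.779 0.472
vertex -1.778 2.003 1.014
endloop
endfacet
facet normal 0.783 -0.471 -0.407
outer loop
vertex -1.778 2.003 1.014
vertex -0.991 3.779 0.472
vertex -1.097 2.579 1.658
endloop
endfacet
facet normal -0.063 -0.710 0.702
outer loop
vertex -1.778 2.003 1.014
vertex -1.097 2.579 1.658
vertex -2.183 2.74 1.723
endloop
endfacet
facet normal 0.063 0.710 -0.702
outer loop
vertex -0.991 3.779 0.472
vertex -2.077 3.94 0.537
vertex -1.396 4.516 1.181
endloop
endfacet
facet normal 0.928 0.218 0.303
outer loop
vertex -0.991 3.779 0.472
vertex -1.396 4.516 1.181
vertex -1.097 2.579 1.658
endloop
endfacet
facet normal 0.928 0.218 0.303
outer loop
vertex -1.097 2.579 1.658
vertex -1.396 4.516 1.181
vertex -1.502 3.316 2.367
endloop
endfacet
facet normal -0.063 -0.710 0.702
outer loop
vertex -1.097 2.579 1.658
vertex -1.502 3.316 2.367
vertex -2.183 2.74 1.723
endloop
endfacet
facet normal -0.294 -0.230 0.928
outer loop
vertex -0.777 0.004 0.781
vertex -0.348 -0.883 0.697
vertex 0.167 -0.117 1.05
endloop
endfacet
facet normal -0.185 0.472 0.862
outer loop
vertex -0.777 0.004 0.781
vertex 0.167 -0.117 1.05
vertex -0.105 0.691 0.549
endloop
endfacet
facet normal -0.611 0.714 0.343
outer loop
vertex -0.777 0.004 0.781
vertex -0.105 0.691 0.549
vertex -0.788 0.424 -0.113
endloop
endfacet
facet normal -0.983 0.160 0.087
outer loop
vertex -0.777 0.004 0.781
vertex -0.788 0.424 -0.113
vertex -0.938 -0.549 -0.022
endloop
endfacet
facet normal -0.787 -0.423 0.449
outer loop
vertex -0.777 0.004 0.781
vertex -0.938 -0.549 -0.022
vertex -0.348 -0.883 0.697
endloop
endfacet
facet normal 0.491 0.572 0.657
outer loop
vertex -0.105 0.691 0.549
vertex 0.167 -0.117 1.05
vertex 0.738 0.229 0.322
endloop
endfacet
facet normal 0.315 -0.564 0.763
outer loop
vertex 0.167 -0.117 1.05
vertex -0.348 -0.883 0.697
vertex 0.588 -0.744 0.413
endloop
endfacet
facet normal -0.483 -0.876 -0.011
outer loop
vertex -0.348 -0.883 0.697
vertex -0.938 -0.549 -0.022
vertex -0.095 -1.011 -0.249
endloop
endfacet
facet normal -0.800 0.068 -0.596
outer loop
vertex -0.938 -0.549 -0.022
vertex -0.788 0.424 -0.113
vertex -0.367 -0.203 -0.75
endloop
endfacet
facet normal -0.199 0.963 -0.183
outer loop
vertex -0.788 0.424 -0.113
vertex -0.105 0.691 0.549
vertex 0.148 0.563 -0.397
endloop
endfacet
facet normal 0.983 -0.160 -0.087
outer loop
vertex 0.577 -0.324 -0.481
vertex 0.738 0.229 0.322
vertex 0.588 -0.744 0.413
endloop
endfacet
facet normal 0.611 -0.714 -0.343
outer loop
vertex 0.577 -0.324 -0.481
vertex 0.588 -0.744 0.413
vertex -0.095 -1.011 -0.249
endloop
endfacet
facet normal 0.185 -0.472 -0.862
outer loop
vertex 0.577 -0.324 -0.481
vertex -0.095 -1.011 -0.249
vertex -0.367 -0.203 -0.75
endloop
endfacet
facet normal 0.294 0.230 -0.928
outer loop
vertex 0.577 -0.324 -0.481
vertex -0.367 -0.203 -0.75
vertex 0.148 0.563 -0.397
endloop
endfacet
facet normal 0.787 0.423 -0.449
outer loop
vertex 0.577 -0.324 -0.481
vertex 0.148 0.563 -0.397
vertex 0.738 0.229 0.322
endloop
endfacet
facet normal 0.800 -0.068 0.596
outer loop
vertex 0.588 -0.744 0.413
vertex 0.738 0.229 0.322
vertex 0.167 -0.117 1.05
endloop
endfacet
facet normal 0.199 -0.963 0.183
outer loop
vertex -0.095 -1.011 -0.249
vertex 0.588 -0.744 0.413
vertex -0.348 -0.883 0.697
endloop
endfacet
facet normal -0.491 -0.572 -0.657
outer loop
vertex -0.367 -0.203 -0.75
vertex -0.095 -1.011 -0.249
vertex -0.938 -0.549 -0.022
endloop
endfacet
facet normal -0.315 0.564 -0.763
outer loop
vertex 0.148 0.563 -0.397
vertex -0.367 -0.203 -0.75
vertex -0.788 0.424 -0.113
endloop
endfacet
facet normal 0.483 0.876 0.011
outer loop
vertex 0.738 0.229 0.322
vertex 0.148 0.563 -0.397
vertex -0.105 0.691 0.549
endloop
endfacet

endsolid


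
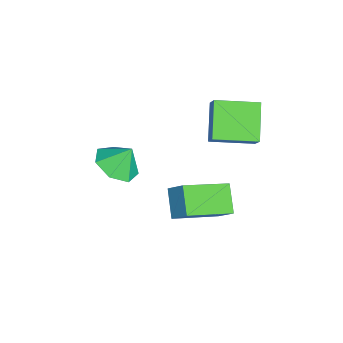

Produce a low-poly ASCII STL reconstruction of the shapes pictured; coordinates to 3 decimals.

solid 
facet normal -0.414 -0.581 -0.701
outer loop
vertex 1.379 -1.16 0.989
vertex 0.326 -1.343 1.763
vertex 0.424 0.588 0.103
endloop
endfacet
facet normal 0.798 0.139 -0.586
outer loop
vertex 0.834 1.163 0.797
vertex 1.379 -1.16 0.989
vertex 0.424 0.588 0.103
endloop
endfacet
facet normal -0.415 -0.581 -0.700
outer loop
vertex 0.424 0.588 0.103
vertex 0.326 -1.343 1.763
vertex -0.629 0.405 0.878
endloop
endfacet
facet normal -0.438 0.802 -0.406
outer loop
vertex -0.629 0.405 0.878
vertex 0.834 1.163 0.797
vertex 0.424 0.588 0.103
endloop
endfacet
facet normal 0.438 -0.802 0.406
outer loop
vertex 1.379 -1.16 0.989
vertex 0.736 -0.768 2.457
vertex 0.326 -1.343 1.763
endloop
endfacet
facet normal 0.798 0.139 -0.587
outer loop
vertex 1.789 -0.585 1.682
vertex 1.379 -1.16 0.989
vertex 0.834 1.163 0.797
endloop
endfacet
facet normal 0.438 -0.802 0.406
outer loop
vertex 1.789 -0.585 1.682
vertex 0.736 -0.768 2.457
vertex 1.379 -1.16 0.989
endloop
endfacet
facet normal -0.798 -0.139 0.587
outer loop
vertex 0.326 -1.343 1.763
vertex 0.736 -0.768 2.457
vertex -0.629 0.405 0.878
endloop
endfacet
facet normal -0.438 0.802 -0.406
outer loop
vertex -0.219 0.98 1.571
vertex 0.834 1.163 0.797
vertex -0.629 0.405 0.878
endloop
endfacet
facet normal -0.798 -0.138 0.587
outer loop
vertex -0.629 0.405 0.878
vertex 0.736 -0.768 2.457
vertex -0.219 0.98 1.571
endloop
endfacet
facet normal 0.414 0.581 0.701
outer loop
vertex -0.219 0.98 1.571
vertex 1.789 -0.585 1.682
vertex 0.834 1.163 0.797
endloop
endfacet
facet normal 0.414 0.581 0.700
outer loop
vertex 0.736 -0.768 2.457
vertex 1.789 -0.585 1.682
vertex -0.219 0.98 1.571
endloop
endfacet
facet normal -0.602 -0.150 -0.784
outer loop
vertex -3.708 0.151 3.086
vertex -3.853 1.97 2.849
vertex -2.301 0.123 2.012
endloop
endfacet
facet normal 0.078 -0.989 0.128
outer loop
vertex -1.627 0.29 2.891
vertex -3.708 0.151 3.086
vertex -2.301 0.123 2.012
endloop
endfacet
facet normal -0.602 -0.150 -0.784
outer loop
vertex -2.301 0.123 2.012
vertex -3.853 1.97 2.849
vertex -2.446 1.942 1.775
endloop
endfacet
facet normal 0.795 -0.016 -0.607
outer loop
vertex -2.446 1.942 1.775
vertex -1.627 0.29 2.891
vertex -2.301 0.123 2.012
endloop
endfacet
facet normal -0.795 0.016 0.607
outer loop
vertex -3.708 0.151 3.086
vertex -3.179 2.137 3.728
vertex -3.853 1.97 2.849
endloop
endfacet
facet normal 0.078 -0.989 0.128
outer loop
vertex -3.034 0.318 3.965
vertex -3.708 0.151 3.086
vertex -1.627 0.29 2.891
endloop
endfacet
facet normal -0.795 0.016 0.607
outer loop
vertex -3.034 0.318 3.965
vertex -3.179 2.137 3.728
vertex -3.708 0.151 3.086
endloop
endfacet
facet normal -0.078 0.989 -0.128
outer loop
vertex -3.853 1.97 2.849
vertex -3.179 2.137 3.728
vertex -2.446 1.942 1.775
endloop
endfacet
facet normal 0.795 -0.016 -0.607
outer loop
vertex -1.772 2.109 2.654
vertex -1.627 0.29 2.891
vertex -2.446 1.942 1.775
endloop
endfacet
facet normal -0.078 0.989 -0.128
outer loop
vertex -2.446 1.942 1.775
vertex -3.179 2.137 3.728
vertex -1.772 2.109 2.654
endloop
endfacet
facet normal 0.602 0.150 0.784
outer loop
vertex -1.772 2.109 2.654
vertex -3.034 0.318 3.965
vertex -1.627 0.29 2.891
endloop
endfacet
facet normal 0.602 0.150 0.784
outer loop
vertex -3.179 2.137 3.728
vertex -3.034 0.318 3.965
vertex -1.772 2.109 2.654
endloop
endfacet
facet normal 0.053 -0.530 -0.847
outer loop
vertex -1.701 -3.709 0.118
vertex -2.689 -3.493 -0.079
vertex -1.848 -2.966 -0.356
endloop
endfacet
facet normal 0.741 0.459 0.489
outer loop
vertex -1.701 -3.709 0.118
vertex -1.848 -2.966 -0.356
vertex -2.751 -2.867 0.919
endloop
endfacet
facet normal 0.053 -0.530 -0.846
outer loop
vertex -1.848 -2.966 -0.356
vertex -2.689 -3.493 -0.079
vertex -2.628 -2.62 -0.622
endloop
endfacet
facet normal 0.349 0.921 0.175
outer loop
vertex -1.848 -2.966 -0.356
vertex -2.628 -2.62 -0.622
vertex -2.751 -2.867 0.919
endloop
endfacet
facet normal 0.052 -0.530 -0.846
outer loop
vertex -2.628 -2.62 -0.622
vertex -2.689 -3.493 -0.079
vertex -3.453 -2.93 -0.479
endloop
endfacet
facet normal -0.330 0.936 0.124
outer loop
vertex -2.628 -2.62 -0.622
vertex -3.453 -2.93 -0.479
vertex -2.751 -2.867 0.919
endloop
endfacet
facet normal 0.053 -0.529 -0.847
outer loop
vertex -3.453 -2.93 -0.479
vertex -2.689 -3.493 -0.079
vertex -3.703 -3.665 -0.035
endloop
endfacet
facet normal -0.786 0.493 0.373
outer loop
vertex -3.453 -2.93 -0.479
vertex -3.703 -3.665 -0.035
vertex -2.751 -2.867 0.919
endloop
endfacet
facet normal 0.053 -0.530 -0.846
outer loop
vertex -3.703 -3.665 -0.035
vertex -2.689 -3.493 -0.079
vertex -3.189 -4.269 0.376
endloop
endfacet
facet normal -0.674 -0.074 0.735
outer loop
vertex -3.703 -3.665 -0.035
vertex -3.189 -4.269 0.376
vertex -2.751 -2.867 0.919
endloop
endfacet
facet normal 0.053 -0.530 -0.846
outer loop
vertex -3.189 -4.269 0.376
vertex -2.689 -3.493 -0.079
vertex -2.298 -4.289 0.444
endloop
endfacet
facet normal -0.079 -0.338 0.938
outer loop
vertex -3.189 -4.269 0.376
vertex -2.298 -4.289 0.444
vertex -2.751 -2.867 0.919
endloop
endfacet
facet normal 0.053 -0.530 -0.846
outer loop
vertex -2.298 -4.289 0.444
vertex -2.689 -3.493 -0.079
vertex -1.701 -3.709 0.118
endloop
endfacet
facet normal 0.551 -0.101 0.828
outer loop
vertex -2.298 -4.289 0.444
vertex -1.701 -3.709 0.118
vertex -2.751 -2.867 0.919
endloop
endfacet

endsolid


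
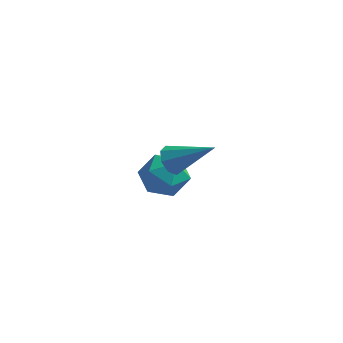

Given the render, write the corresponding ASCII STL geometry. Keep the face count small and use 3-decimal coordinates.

solid 
facet normal 0.022 0.992 -0.123
outer loop
vertex -2.65 4.097 -3.399
vertex -3.681 4.195 -2.796
vertex -2.637 4.244 -2.21
endloop
endfacet
facet normal 0.683 0.724 -0.097
outer loop
vertex -2.65 4.097 -3.399
vertex -2.637 4.244 -2.21
vertex -1.886 3.466 -2.726
endloop
endfacet
facet normal 0.746 0.241 -0.621
outer loop
vertex -2.65 4.097 -3.399
vertex -1.886 3.466 -2.726
vertex -2.466 2.935 -3.63
endloop
endfacet
facet normal 0.125 0.212 -0.969
outer loop
vertex -2.65 4.097 -3.399
vertex -2.466 2.935 -3.63
vertex -3.576 3.386 -3.674
endloop
endfacet
facet normal -0.323 0.676 -0.662
outer loop
vertex -2.65 4.097 -3.399
vertex -3.576 3.386 -3.674
vertex -3.681 4.195 -2.796
endloop
endfacet
facet normal 0.759 0.384 0.525
outer loop
vertex -1.886 3.466 -2.726
vertex -2.637 4.244 -2.21
vertex -2.444 3.174 -1.706
endloop
endfacet
facet normal -0.310 0.819 0.484
outer loop
vertex -2.637 4.244 -2.21
vertex -3.681 4.195 -2.796
vertex -3.554 3.625 -1.75
endloop
endfacet
facet normal -0.869 0.308 -0.387
outer loop
vertex -3.681 4.195 -2.796
vertex -3.576 3.386 -3.674
vertex -4.134 3.094 -2.654
endloop
endfacet
facet normal -0.145 -0.443 -0.885
outer loop
vertex -3.576 3.386 -3.674
vertex -2.466 2.935 -3.63
vertex -3.383 2.316 -3.17
endloop
endfacet
facet normal 0.861 -0.395 -0.320
outer loop
vertex -2.466 2.935 -3.63
vertex -1.886 3.466 -2.726
vertex -2.339 2.365 -2.584
endloop
endfacet
facet normal -0.125 -0.212 0.969
outer loop
vertex -3.37 2.463 -1.981
vertex -2.444 3.174 -1.706
vertex -3.554 3.625 -1.75
endloop
endfacet
facet normal -0.746 -0.241 0.621
outer loop
vertex -3.37 2.463 -1.981
vertex -3.554 3.625 -1.75
vertex -4.134 3.094 -2.654
endloop
endfacet
facet normal -0.683 -0.724 0.097
outer loop
vertex -3.37 2.463 -1.981
vertex -4.134 3.094 -2.654
vertex -3.383 2.316 -3.17
endloop
endfacet
facet normal -0.022 -0.992 0.123
outer loop
vertex -3.37 2.463 -1.981
vertex -3.383 2.316 -3.17
vertex -2.339 2.365 -2.584
endloop
endfacet
facet normal 0.323 -0.676 0.662
outer loop
vertex -3.37 2.463 -1.981
vertex -2.339 2.365 -2.584
vertex -2.444 3.174 -1.706
endloop
endfacet
facet normal 0.145 0.443 0.885
outer loop
vertex -3.554 3.625 -1.75
vertex -2.444 3.174 -1.706
vertex -2.637 4.244 -2.21
endloop
endfacet
facet normal -0.861 0.395 0.320
outer loop
vertex -4.134 3.094 -2.654
vertex -3.554 3.625 -1.75
vertex -3.681 4.195 -2.796
endloop
endfacet
facet normal -0.759 -0.384 -0.525
outer loop
vertex -3.383 2.316 -3.17
vertex -4.134 3.094 -2.654
vertex -3.576 3.386 -3.674
endloop
endfacet
facet normal 0.310 -0.819 -0.484
outer loop
vertex -2.339 2.365 -2.584
vertex -3.383 2.316 -3.17
vertex -2.466 2.935 -3.63
endloop
endfacet
facet normal 0.869 -0.308 0.387
outer loop
vertex -2.444 3.174 -1.706
vertex -2.339 2.365 -2.584
vertex -1.886 3.466 -2.726
endloop
endfacet
facet normal -0.844 -0.044 -0.534
outer loop
vertex -0.475 -1.309 1.372
vertex -0.834 -1.526 1.957
vertex -0.68 -0.888 1.661
endloop
endfacet
facet normal 0.625 0.625 -0.467
outer loop
vertex -0.475 -1.309 1.372
vertex -0.68 -0.888 1.661
vertex 0.914 -1.434 3.063
endloop
endfacet
facet normal -0.844 -0.045 -0.535
outer loop
vertex -0.68 -0.888 1.661
vertex -0.834 -1.526 1.957
vertex -0.976 -0.841 2.124
endloop
endfacet
facet normal 0.266 0.961 0.072
outer loop
vertex -0.68 -0.888 1.661
vertex -0.976 -0.841 2.124
vertex 0.914 -1.434 3.063
endloop
endfacet
facet normal -0.844 -0.045 -0.534
outer loop
vertex -0.976 -0.841 2.124
vertex -0.834 -1.526 1.957
vertex -1.188 -1.195 2.489
endloop
endfacet
facet normal -0.097 0.742 0.663
outer loop
vertex -0.976 -0.841 2.124
vertex -1.188 -1.195 2.489
vertex 0.914 -1.434 3.063
endloop
endfacet
facet normal -0.844 -0.044 -0.534
outer loop
vertex -1.188 -1.195 2.489
vertex -0.834 -1.526 1.957
vertex -1.193 -1.743 2.542
endloop
endfacet
facet normal -0.252 0.095 0.963
outer loop
vertex -1.188 -1.195 2.489
vertex -1.193 -1.743 2.542
vertex 0.914 -1.434 3.063
endloop
endfacet
facet normal -0.844 -0.046 -0.535
outer loop
vertex -1.193 -1.743 2.542
vertex -0.834 -1.526 1.957
vertex -0.987 -2.165 2.253
endloop
endfacet
facet normal -0.109 -0.597 0.795
outer loop
vertex -1.193 -1.743 2.542
vertex -0.987 -2.165 2.253
vertex 0.914 -1.434 3.063
endloop
endfacet
facet normal -0.845 -0.045 -0.534
outer loop
vertex -0.987 -2.165 2.253
vertex -0.834 -1.526 1.957
vertex -0.692 -2.212 1.79
endloop
endfacet
facet normal 0.251 -0.934 0.255
outer loop
vertex -0.987 -2.165 2.253
vertex -0.692 -2.212 1.79
vertex 0.914 -1.434 3.063
endloop
endfacet
facet normal -0.844 -0.044 -0.535
outer loop
vertex -0.692 -2.212 1.79
vertex -0.834 -1.526 1.957
vertex -0.479 -1.858 1.425
endloop
endfacet
facet normal 0.613 -0.715 -0.336
outer loop
vertex -0.692 -2.212 1.79
vertex -0.479 -1.858 1.425
vertex 0.914 -1.434 3.063
endloop
endfacet
facet normal -0.844 -0.045 -0.535
outer loop
vertex -0.479 -1.858 1.425
vertex -0.834 -1.526 1.957
vertex -0.475 -1.309 1.372
endloop
endfacet
facet normal 0.769 -0.067 -0.636
outer loop
vertex -0.479 -1.858 1.425
vertex -0.475 -1.309 1.372
vertex 0.914 -1.434 3.063
endloop
endfacet

endsolid


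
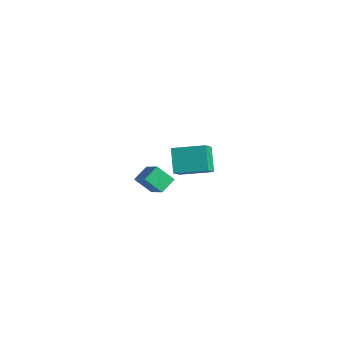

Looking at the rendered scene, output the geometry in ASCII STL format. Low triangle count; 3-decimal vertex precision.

solid 
facet normal -0.716 -0.661 -0.225
outer loop
vertex -4.381 2.451 -2.719
vertex -4.958 3.422 -3.736
vertex -3.321 1.738 -4.001
endloop
endfacet
facet normal 0.379 -0.639 0.669
outer loop
vertex -1.802 3.138 -3.524
vertex -4.381 2.451 -2.719
vertex -3.321 1.738 -4.001
endloop
endfacet
facet normal -0.716 -0.661 -0.225
outer loop
vertex -3.321 1.738 -4.001
vertex -4.958 3.422 -3.736
vertex -3.897 2.709 -5.018
endloop
endfacet
facet normal 0.586 -0.394 -0.708
outer loop
vertex -3.897 2.709 -5.018
vertex -1.802 3.138 -3.524
vertex -3.321 1.738 -4.001
endloop
endfacet
facet normal -0.586 0.394 0.708
outer loop
vertex -4.381 2.451 -2.719
vertex -3.439 4.822 -3.259
vertex -4.958 3.422 -3.736
endloop
endfacet
facet normal 0.379 -0.639 0.669
outer loop
vertex -2.863 3.851 -2.242
vertex -4.381 2.451 -2.719
vertex -1.802 3.138 -3.524
endloop
endfacet
facet normal -0.586 0.394 0.708
outer loop
vertex -2.863 3.851 -2.242
vertex -3.439 4.822 -3.259
vertex -4.381 2.451 -2.719
endloop
endfacet
facet normal -0.379 0.639 -0.669
outer loop
vertex -4.958 3.422 -3.736
vertex -3.439 4.822 -3.259
vertex -3.897 2.709 -5.018
endloop
endfacet
facet normal 0.586 -0.394 -0.708
outer loop
vertex -2.379 4.109 -4.541
vertex -1.802 3.138 -3.524
vertex -3.897 2.709 -5.018
endloop
endfacet
facet normal -0.379 0.639 -0.669
outer loop
vertex -3.897 2.709 -5.018
vertex -3.439 4.822 -3.259
vertex -2.379 4.109 -4.541
endloop
endfacet
facet normal 0.716 0.661 0.225
outer loop
vertex -2.379 4.109 -4.541
vertex -2.863 3.851 -2.242
vertex -1.802 3.138 -3.524
endloop
endfacet
facet normal 0.716 0.661 0.225
outer loop
vertex -3.439 4.822 -3.259
vertex -2.863 3.851 -2.242
vertex -2.379 4.109 -4.541
endloop
endfacet
facet normal -0.646 -0.407 0.646
outer loop
vertex 1.943 -3.801 2.941
vertex 0.491 -3.369 1.762
vertex 2.056 -4.757 2.451
endloop
endfacet
facet normal 0.756 -0.225 0.614
outer loop
vertex 2.889 -4.231 1.618
vertex 1.943 -3.801 2.941
vertex 2.056 -4.757 2.451
endloop
endfacet
facet normal -0.646 -0.407 0.646
outer loop
vertex 2.056 -4.757 2.451
vertex 0.491 -3.369 1.762
vertex 0.604 -4.325 1.272
endloop
endfacet
facet normal 0.105 -0.885 -0.454
outer loop
vertex 0.604 -4.325 1.272
vertex 2.889 -4.231 1.618
vertex 2.056 -4.757 2.451
endloop
endfacet
facet normal -0.105 0.885 0.454
outer loop
vertex 1.943 -3.801 2.941
vertex 1.324 -2.843 0.929
vertex 0.491 -3.369 1.762
endloop
endfacet
facet normal 0.756 -0.225 0.614
outer loop
vertex 2.776 -3.275 2.108
vertex 1.943 -3.801 2.941
vertex 2.889 -4.231 1.618
endloop
endfacet
facet normal -0.105 0.885 0.454
outer loop
vertex 2.776 -3.275 2.108
vertex 1.324 -2.843 0.929
vertex 1.943 -3.801 2.941
endloop
endfacet
facet normal -0.756 0.225 -0.614
outer loop
vertex 0.491 -3.369 1.762
vertex 1.324 -2.843 0.929
vertex 0.604 -4.325 1.272
endloop
endfacet
facet normal 0.105 -0.885 -0.454
outer loop
vertex 1.437 -3.799 0.439
vertex 2.889 -4.231 1.618
vertex 0.604 -4.325 1.272
endloop
endfacet
facet normal -0.756 0.225 -0.614
outer loop
vertex 0.604 -4.325 1.272
vertex 1.324 -2.843 0.929
vertex 1.437 -3.799 0.439
endloop
endfacet
facet normal 0.646 0.407 -0.646
outer loop
vertex 1.437 -3.799 0.439
vertex 2.776 -3.275 2.108
vertex 2.889 -4.231 1.618
endloop
endfacet
facet normal 0.646 0.407 -0.646
outer loop
vertex 1.324 -2.843 0.929
vertex 2.776 -3.275 2.108
vertex 1.437 -3.799 0.439
endloop
endfacet

endsolid


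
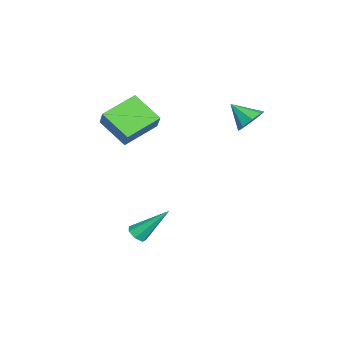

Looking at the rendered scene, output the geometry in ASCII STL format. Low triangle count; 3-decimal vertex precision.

solid 
facet normal 0.304 0.724 -0.619
outer loop
vertex -1.962 3.031 0.696
vertex -2.359 3.594 1.16
vertex -1.595 3.27 1.156
endloop
endfacet
facet normal 0.517 -0.855 0.032
outer loop
vertex -1.962 3.031 0.696
vertex -1.595 3.27 1.156
vertex -2.781 2.586 2.02
endloop
endfacet
facet normal 0.304 0.724 -0.620
outer loop
vertex -1.595 3.27 1.156
vertex -2.359 3.594 1.16
vertex -1.675 3.699 1.618
endloop
endfacet
facet normal 0.680 -0.474 0.558
outer loop
vertex -1.595 3.27 1.156
vertex -1.675 3.699 1.618
vertex -2.781 2.586 2.02
endloop
endfacet
facet normal 0.303 0.725 -0.619
outer loop
vertex -1.675 3.699 1.618
vertex -2.359 3.594 1.16
vertex -2.156 4.066 1.812
endloop
endfacet
facet normal 0.360 -0.021 0.933
outer loop
vertex -1.675 3.699 1.618
vertex -2.156 4.066 1.812
vertex -2.781 2.586 2.02
endloop
endfacet
facet normal 0.303 0.725 -0.619
outer loop
vertex -2.156 4.066 1.812
vertex -2.359 3.594 1.16
vertex -2.756 4.156 1.624
endloop
endfacet
facet normal -0.257 0.240 0.936
outer loop
vertex -2.156 4.066 1.812
vertex -2.756 4.156 1.624
vertex -2.781 2.586 2.02
endloop
endfacet
facet normal 0.303 0.725 -0.619
outer loop
vertex -2.756 4.156 1.624
vertex -2.359 3.594 1.16
vertex -3.124 3.917 1.164
endloop
endfacet
facet normal -0.809 0.156 0.566
outer loop
vertex -2.756 4.156 1.624
vertex -3.124 3.917 1.164
vertex -2.781 2.586 2.02
endloop
endfacet
facet normal 0.302 0.724 -0.620
outer loop
vertex -3.124 3.917 1.164
vertex -2.359 3.594 1.16
vertex -3.044 3.488 0.702
endloop
endfacet
facet normal -0.974 -0.225 0.040
outer loop
vertex -3.124 3.917 1.164
vertex -3.044 3.488 0.702
vertex -2.781 2.586 2.02
endloop
endfacet
facet normal 0.302 0.725 -0.619
outer loop
vertex -3.044 3.488 0.702
vertex -2.359 3.594 1.16
vertex -2.563 3.122 0.508
endloop
endfacet
facet normal -0.652 -0.680 -0.335
outer loop
vertex -3.044 3.488 0.702
vertex -2.563 3.122 0.508
vertex -2.781 2.586 2.02
endloop
endfacet
facet normal 0.303 0.724 -0.619
outer loop
vertex -2.563 3.122 0.508
vertex -2.359 3.594 1.16
vertex -1.962 3.031 0.696
endloop
endfacet
facet normal -0.036 -0.940 -0.339
outer loop
vertex -2.563 3.122 0.508
vertex -1.962 3.031 0.696
vertex -2.781 2.586 2.02
endloop
endfacet
facet normal 0.065 -0.684 -0.726
outer loop
vertex 2.429 -0.843 -4.462
vertex 2.039 -1.152 -4.206
vertex 1.97 -0.75 -4.591
endloop
endfacet
facet normal 0.297 0.843 -0.448
outer loop
vertex 2.429 -0.843 -4.462
vertex 1.97 -0.75 -4.591
vertex 1.901 0.292 -2.674
endloop
endfacet
facet normal 0.066 -0.684 -0.726
outer loop
vertex 1.97 -0.75 -4.591
vertex 2.039 -1.152 -4.206
vertex 1.562 -0.961 -4.429
endloop
endfacet
facet normal -0.543 0.730 -0.416
outer loop
vertex 1.97 -0.75 -4.591
vertex 1.562 -0.961 -4.429
vertex 1.901 0.292 -2.674
endloop
endfacet
facet normal 0.066 -0.684 -0.726
outer loop
vertex 1.562 -0.961 -4.429
vertex 2.039 -1.152 -4.206
vertex 1.514 -1.315 -4.1
endloop
endfacet
facet normal -0.981 0.186 0.057
outer loop
vertex 1.562 -0.961 -4.429
vertex 1.514 -1.315 -4.1
vertex 1.901 0.292 -2.674
endloop
endfacet
facet normal 0.066 -0.684 -0.726
outer loop
vertex 1.514 -1.315 -4.1
vertex 2.039 -1.152 -4.206
vertex 1.861 -1.546 -3.851
endloop
endfacet
facet normal -0.693 -0.378 0.614
outer loop
vertex 1.514 -1.315 -4.1
vertex 1.861 -1.546 -3.851
vertex 1.901 0.292 -2.674
endloop
endfacet
facet normal 0.065 -0.684 -0.726
outer loop
vertex 1.861 -1.546 -3.851
vertex 2.039 -1.152 -4.206
vertex 2.342 -1.481 -3.869
endloop
endfacet
facet normal 0.104 -0.538 0.837
outer loop
vertex 1.861 -1.546 -3.851
vertex 2.342 -1.481 -3.869
vertex 1.901 0.292 -2.674
endloop
endfacet
facet normal 0.065 -0.684 -0.726
outer loop
vertex 2.342 -1.481 -3.869
vertex 2.039 -1.152 -4.206
vertex 2.595 -1.168 -4.141
endloop
endfacet
facet normal 0.813 -0.173 0.557
outer loop
vertex 2.342 -1.481 -3.869
vertex 2.595 -1.168 -4.141
vertex 1.901 0.292 -2.674
endloop
endfacet
facet normal 0.065 -0.684 -0.726
outer loop
vertex 2.595 -1.168 -4.141
vertex 2.039 -1.152 -4.206
vertex 2.429 -0.843 -4.462
endloop
endfacet
facet normal 0.897 0.442 -0.016
outer loop
vertex 2.595 -1.168 -4.141
vertex 2.429 -0.843 -4.462
vertex 1.901 0.292 -2.674
endloop
endfacet
facet normal -0.640 -0.206 -0.740
outer loop
vertex -2.673 -3.572 0.506
vertex -3.938 -2.213 1.223
vertex -1.875 -2.275 -0.545
endloop
endfacet
facet normal 0.636 -0.683 -0.360
outer loop
vertex -1.042 -2.007 0.417
vertex -2.673 -3.572 0.506
vertex -1.875 -2.275 -0.545
endloop
endfacet
facet normal -0.640 -0.206 -0.740
outer loop
vertex -1.875 -2.275 -0.545
vertex -3.938 -2.213 1.223
vertex -3.14 -0.916 0.172
endloop
endfacet
facet normal 0.431 0.701 -0.568
outer loop
vertex -3.14 -0.916 0.172
vertex -1.042 -2.007 0.417
vertex -1.875 -2.275 -0.545
endloop
endfacet
facet normal -0.431 -0.701 0.568
outer loop
vertex -2.673 -3.572 0.506
vertex -3.105 -1.945 2.185
vertex -3.938 -2.213 1.223
endloop
endfacet
facet normal 0.636 -0.683 -0.360
outer loop
vertex -1.84 -3.304 1.468
vertex -2.673 -3.572 0.506
vertex -1.042 -2.007 0.417
endloop
endfacet
facet normal -0.431 -0.701 0.568
outer loop
vertex -1.84 -3.304 1.468
vertex -3.105 -1.945 2.185
vertex -2.673 -3.572 0.506
endloop
endfacet
facet normal -0.636 0.683 0.360
outer loop
vertex -3.938 -2.213 1.223
vertex -3.105 -1.945 2.185
vertex -3.14 -0.916 0.172
endloop
endfacet
facet normal 0.431 0.701 -0.568
outer loop
vertex -2.307 -0.648 1.134
vertex -1.042 -2.007 0.417
vertex -3.14 -0.916 0.172
endloop
endfacet
facet normal -0.636 0.683 0.360
outer loop
vertex -3.14 -0.916 0.172
vertex -3.105 -1.945 2.185
vertex -2.307 -0.648 1.134
endloop
endfacet
facet normal 0.640 0.206 0.740
outer loop
vertex -2.307 -0.648 1.134
vertex -1.84 -3.304 1.468
vertex -1.042 -2.007 0.417
endloop
endfacet
facet normal 0.640 0.206 0.740
outer loop
vertex -3.105 -1.945 2.185
vertex -1.84 -3.304 1.468
vertex -2.307 -0.648 1.134
endloop
endfacet

endsolid


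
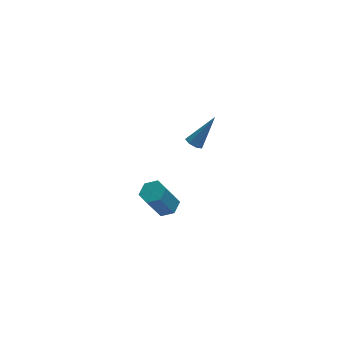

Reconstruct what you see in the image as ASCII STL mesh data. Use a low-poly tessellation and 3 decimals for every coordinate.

solid 
facet normal 0.403 0.204 -0.892
outer loop
vertex 0.418 3.679 -3.547
vertex 0.035 3.086 -3.856
vertex -0.286 3.785 -3.841
endloop
endfacet
facet normal 0.044 0.969 0.243
outer loop
vertex 0.418 3.679 -3.547
vertex -0.286 3.785 -3.841
vertex -0.393 3.267 -1.755
endloop
endfacet
facet normal 0.046 0.969 0.243
outer loop
vertex -0.393 3.267 -1.755
vertex -0.286 3.785 -3.841
vertex -1.097 3.374 -2.048
endloop
endfacet
facet normal -0.403 -0.206 0.892
outer loop
vertex -0.393 3.267 -1.755
vertex -1.097 3.374 -2.048
vertex -0.775 2.674 -2.064
endloop
endfacet
facet normal 0.404 0.205 -0.892
outer loop
vertex -0.286 3.785 -3.841
vertex 0.035 3.086 -3.856
vertex -0.668 3.193 -4.15
endloop
endfacet
facet normal -0.768 0.605 -0.209
outer loop
vertex -0.286 3.785 -3.841
vertex -0.668 3.193 -4.15
vertex -1.097 3.374 -2.048
endloop
endfacet
facet normal -0.769 0.604 -0.209
outer loop
vertex -1.097 3.374 -2.048
vertex -0.668 3.193 -4.15
vertex -1.479 2.781 -2.358
endloop
endfacet
facet normal -0.404 -0.206 0.891
outer loop
vertex -1.097 3.374 -2.048
vertex -1.479 2.781 -2.358
vertex -0.775 2.674 -2.064
endloop
endfacet
facet normal 0.404 0.204 -0.892
outer loop
vertex -0.668 3.193 -4.15
vertex 0.035 3.086 -3.856
vertex -0.347 2.493 -4.165
endloop
endfacet
facet normal -0.814 -0.364 -0.452
outer loop
vertex -0.668 3.193 -4.15
vertex -0.347 2.493 -4.165
vertex -1.479 2.781 -2.358
endloop
endfacet
facet normal -0.814 -0.364 -0.452
outer loop
vertex -1.479 2.781 -2.358
vertex -0.347 2.493 -4.165
vertex -1.158 2.081 -2.373
endloop
endfacet
facet normal -0.404 -0.204 0.892
outer loop
vertex -1.479 2.781 -2.358
vertex -1.158 2.081 -2.373
vertex -0.775 2.674 -2.064
endloop
endfacet
facet normal 0.403 0.206 -0.892
outer loop
vertex -0.347 2.493 -4.165
vertex 0.035 3.086 -3.856
vertex 0.357 2.386 -3.872
endloop
endfacet
facet normal -0.046 -0.969 -0.244
outer loop
vertex -0.347 2.493 -4.165
vertex 0.357 2.386 -3.872
vertex -1.158 2.081 -2.373
endloop
endfacet
facet normal -0.045 -0.969 -0.242
outer loop
vertex -1.158 2.081 -2.373
vertex 0.357 2.386 -3.872
vertex -0.454 1.975 -2.079
endloop
endfacet
facet normal -0.403 -0.204 0.892
outer loop
vertex -1.158 2.081 -2.373
vertex -0.454 1.975 -2.079
vertex -0.775 2.674 -2.064
endloop
endfacet
facet normal 0.404 0.206 -0.891
outer loop
vertex 0.357 2.386 -3.872
vertex 0.035 3.086 -3.856
vertex 0.739 2.979 -3.562
endloop
endfacet
facet normal 0.769 -0.604 0.209
outer loop
vertex 0.357 2.386 -3.872
vertex 0.739 2.979 -3.562
vertex -0.454 1.975 -2.079
endloop
endfacet
facet normal 0.769 -0.605 0.209
outer loop
vertex -0.454 1.975 -2.079
vertex 0.739 2.979 -3.562
vertex -0.072 2.567 -1.77
endloop
endfacet
facet normal -0.404 -0.205 0.892
outer loop
vertex -0.454 1.975 -2.079
vertex -0.072 2.567 -1.77
vertex -0.775 2.674 -2.064
endloop
endfacet
facet normal 0.404 0.204 -0.892
outer loop
vertex 0.739 2.979 -3.562
vertex 0.035 3.086 -3.856
vertex 0.418 3.679 -3.547
endloop
endfacet
facet normal 0.814 0.364 0.452
outer loop
vertex 0.739 2.979 -3.562
vertex 0.418 3.679 -3.547
vertex -0.072 2.567 -1.77
endloop
endfacet
facet normal 0.814 0.364 0.452
outer loop
vertex -0.072 2.567 -1.77
vertex 0.418 3.679 -3.547
vertex -0.393 3.267 -1.755
endloop
endfacet
facet normal -0.404 -0.204 0.892
outer loop
vertex -0.072 2.567 -1.77
vertex -0.393 3.267 -1.755
vertex -0.775 2.674 -2.064
endloop
endfacet
facet normal -0.577 -0.245 -0.779
outer loop
vertex 1.613 1.257 2.827
vertex 1.247 1.585 2.995
vertex 1.643 1.679 2.672
endloop
endfacet
facet normal 0.925 -0.187 -0.331
outer loop
vertex 1.613 1.257 2.827
vertex 1.643 1.679 2.672
vertex 2.393 2.075 4.545
endloop
endfacet
facet normal -0.576 -0.248 -0.779
outer loop
vertex 1.643 1.679 2.672
vertex 1.247 1.585 2.995
vertex 1.374 2.031 2.759
endloop
endfacet
facet normal 0.677 0.617 -0.402
outer loop
vertex 1.643 1.679 2.672
vertex 1.374 2.031 2.759
vertex 2.393 2.075 4.545
endloop
endfacet
facet normal -0.576 -0.248 -0.779
outer loop
vertex 1.374 2.031 2.759
vertex 1.247 1.585 2.995
vertex 1.009 2.047 3.024
endloop
endfacet
facet normal 0.018 0.999 -0.035
outer loop
vertex 1.374 2.031 2.759
vertex 1.009 2.047 3.024
vertex 2.393 2.075 4.545
endloop
endfacet
facet normal -0.576 -0.248 -0.779
outer loop
vertex 1.009 2.047 3.024
vertex 1.247 1.585 2.995
vertex 0.823 1.715 3.267
endloop
endfacet
facet normal -0.555 0.671 0.492
outer loop
vertex 1.009 2.047 3.024
vertex 0.823 1.715 3.267
vertex 2.393 2.075 4.545
endloop
endfacet
facet normal -0.576 -0.247 -0.779
outer loop
vertex 0.823 1.715 3.267
vertex 1.247 1.585 2.995
vertex 0.956 1.285 3.305
endloop
endfacet
facet normal -0.610 -0.120 0.783
outer loop
vertex 0.823 1.715 3.267
vertex 0.956 1.285 3.305
vertex 2.393 2.075 4.545
endloop
endfacet
facet normal -0.576 -0.246 -0.779
outer loop
vertex 0.956 1.285 3.305
vertex 1.247 1.585 2.995
vertex 1.308 1.081 3.109
endloop
endfacet
facet normal -0.106 -0.778 0.619
outer loop
vertex 0.956 1.285 3.305
vertex 1.308 1.081 3.109
vertex 2.393 2.075 4.545
endloop
endfacet
facet normal -0.578 -0.246 -0.778
outer loop
vertex 1.308 1.081 3.109
vertex 1.247 1.585 2.995
vertex 1.613 1.257 2.827
endloop
endfacet
facet normal 0.578 -0.807 0.122
outer loop
vertex 1.308 1.081 3.109
vertex 1.613 1.257 2.827
vertex 2.393 2.075 4.545
endloop
endfacet

endsolid


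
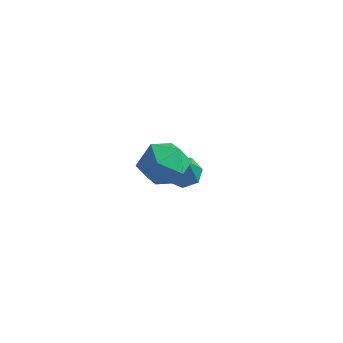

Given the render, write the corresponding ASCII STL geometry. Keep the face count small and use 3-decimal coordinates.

solid 
facet normal -0.481 0.416 -0.772
outer loop
vertex -1.676 2.918 -1.608
vertex -2.411 2.785 -1.222
vertex -1.908 3.456 -1.174
endloop
endfacet
facet normal 0.934 0.350 0.065
outer loop
vertex -1.676 2.918 -1.608
vertex -1.908 3.456 -1.174
vertex -1.449 1.955 0.322
endloop
endfacet
facet normal -0.480 0.415 -0.773
outer loop
vertex -1.908 3.456 -1.174
vertex -2.411 2.785 -1.222
vertex -2.518 3.489 -0.777
endloop
endfacet
facet normal 0.414 0.703 0.578
outer loop
vertex -1.908 3.456 -1.174
vertex -2.518 3.489 -0.777
vertex -1.449 1.955 0.322
endloop
endfacet
facet normal -0.481 0.415 -0.772
outer loop
vertex -2.518 3.489 -0.777
vertex -2.411 2.785 -1.222
vertex -3.047 2.992 -0.715
endloop
endfacet
facet normal -0.290 0.416 0.862
outer loop
vertex -2.518 3.489 -0.777
vertex -3.047 2.992 -0.715
vertex -1.449 1.955 0.322
endloop
endfacet
facet normal -0.481 0.415 -0.772
outer loop
vertex -3.047 2.992 -0.715
vertex -2.411 2.785 -1.222
vertex -3.097 2.339 -1.035
endloop
endfacet
facet normal -0.647 -0.295 0.703
outer loop
vertex -3.047 2.992 -0.715
vertex -3.097 2.339 -1.035
vertex -1.449 1.955 0.322
endloop
endfacet
facet normal -0.481 0.415 -0.772
outer loop
vertex -3.097 2.339 -1.035
vertex -2.411 2.785 -1.222
vertex -2.63 2.022 -1.496
endloop
endfacet
facet normal -0.390 -0.894 0.220
outer loop
vertex -3.097 2.339 -1.035
vertex -2.63 2.022 -1.496
vertex -1.449 1.955 0.322
endloop
endfacet
facet normal -0.481 0.415 -0.772
outer loop
vertex -2.63 2.022 -1.496
vertex -2.411 2.785 -1.222
vertex -1.998 2.28 -1.751
endloop
endfacet
facet normal 0.290 -0.931 -0.223
outer loop
vertex -2.63 2.022 -1.496
vertex -1.998 2.28 -1.751
vertex -1.449 1.955 0.322
endloop
endfacet
facet normal -0.481 0.416 -0.772
outer loop
vertex -1.998 2.28 -1.751
vertex -2.411 2.785 -1.222
vertex -1.676 2.918 -1.608
endloop
endfacet
facet normal 0.879 -0.378 -0.292
outer loop
vertex -1.998 2.28 -1.751
vertex -1.676 2.918 -1.608
vertex -1.449 1.955 0.322
endloop
endfacet
facet normal -0.843 -0.355 0.404
outer loop
vertex -0.111 -2.128 3.582
vertex 0.366 -3.179 3.654
vertex 0.473 -2.434 4.532
endloop
endfacet
facet normal -0.752 0.333 0.569
outer loop
vertex -0.111 -2.128 3.582
vertex 0.473 -2.434 4.532
vertex 0.606 -1.375 4.089
endloop
endfacet
facet normal -0.710 0.703 -0.039
outer loop
vertex -0.111 -2.128 3.582
vertex 0.606 -1.375 4.089
vertex 0.582 -1.464 2.936
endloop
endfacet
facet normal -0.776 0.244 -0.582
outer loop
vertex -0.111 -2.128 3.582
vertex 0.582 -1.464 2.936
vertex 0.433 -2.58 2.667
endloop
endfacet
facet normal -0.858 -0.411 -0.307
outer loop
vertex -0.111 -2.128 3.582
vertex 0.433 -2.58 2.667
vertex 0.366 -3.179 3.654
endloop
endfacet
facet normal -0.127 0.396 0.909
outer loop
vertex 0.606 -1.375 4.089
vertex 0.473 -2.434 4.532
vertex 1.527 -1.96 4.473
endloop
endfacet
facet normal -0.276 -0.716 0.641
outer loop
vertex 0.473 -2.434 4.532
vertex 0.366 -3.179 3.654
vertex 1.378 -3.076 4.204
endloop
endfacet
facet normal -0.300 -0.806 -0.510
outer loop
vertex 0.366 -3.179 3.654
vertex 0.433 -2.58 2.667
vertex 1.354 -3.165 3.051
endloop
endfacet
facet normal -0.167 0.252 -0.953
outer loop
vertex 0.433 -2.58 2.667
vertex 0.582 -1.464 2.936
vertex 1.487 -2.106 2.608
endloop
endfacet
facet normal -0.060 0.995 -0.076
outer loop
vertex 0.582 -1.464 2.936
vertex 0.606 -1.375 4.089
vertex 1.594 -1.361 3.486
endloop
endfacet
facet normal 0.776 -0.244 0.582
outer loop
vertex 2.071 -2.412 3.558
vertex 1.527 -1.96 4.473
vertex 1.378 -3.076 4.204
endloop
endfacet
facet normal 0.710 -0.703 0.039
outer loop
vertex 2.071 -2.412 3.558
vertex 1.378 -3.076 4.204
vertex 1.354 -3.165 3.051
endloop
endfacet
facet normal 0.752 -0.333 -0.569
outer loop
vertex 2.071 -2.412 3.558
vertex 1.354 -3.165 3.051
vertex 1.487 -2.106 2.608
endloop
endfacet
facet normal 0.843 0.355 -0.404
outer loop
vertex 2.071 -2.412 3.558
vertex 1.487 -2.106 2.608
vertex 1.594 -1.361 3.486
endloop
endfacet
facet normal 0.858 0.411 0.307
outer loop
vertex 2.071 -2.412 3.558
vertex 1.594 -1.361 3.486
vertex 1.527 -1.96 4.473
endloop
endfacet
facet normal 0.167 -0.252 0.953
outer loop
vertex 1.378 -3.076 4.204
vertex 1.527 -1.96 4.473
vertex 0.473 -2.434 4.532
endloop
endfacet
facet normal 0.060 -0.995 0.076
outer loop
vertex 1.354 -3.165 3.051
vertex 1.378 -3.076 4.204
vertex 0.366 -3.179 3.654
endloop
endfacet
facet normal 0.127 -0.396 -0.909
outer loop
vertex 1.487 -2.106 2.608
vertex 1.354 -3.165 3.051
vertex 0.433 -2.58 2.667
endloop
endfacet
facet normal 0.276 0.716 -0.641
outer loop
vertex 1.594 -1.361 3.486
vertex 1.487 -2.106 2.608
vertex 0.582 -1.464 2.936
endloop
endfacet
facet normal 0.300 0.806 0.510
outer loop
vertex 1.527 -1.96 4.473
vertex 1.594 -1.361 3.486
vertex 0.606 -1.375 4.089
endloop
endfacet

endsolid
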